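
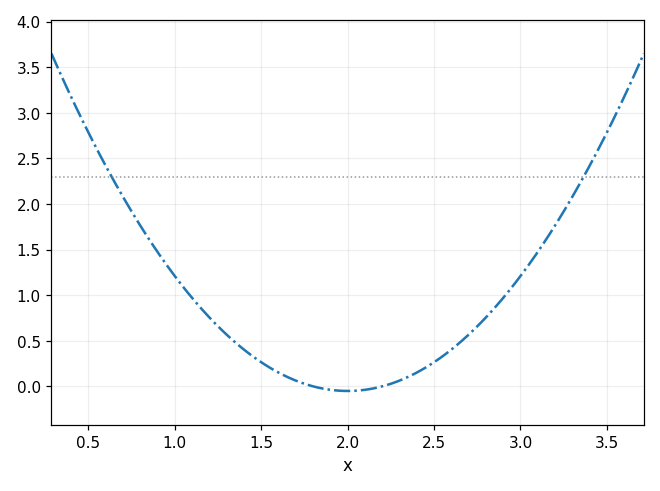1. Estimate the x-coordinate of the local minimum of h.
2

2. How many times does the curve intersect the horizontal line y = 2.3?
2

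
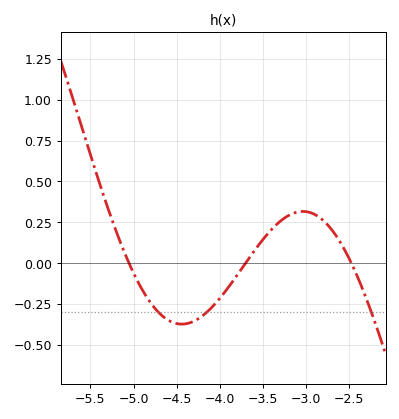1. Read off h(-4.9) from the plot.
-0.15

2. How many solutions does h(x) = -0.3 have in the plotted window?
3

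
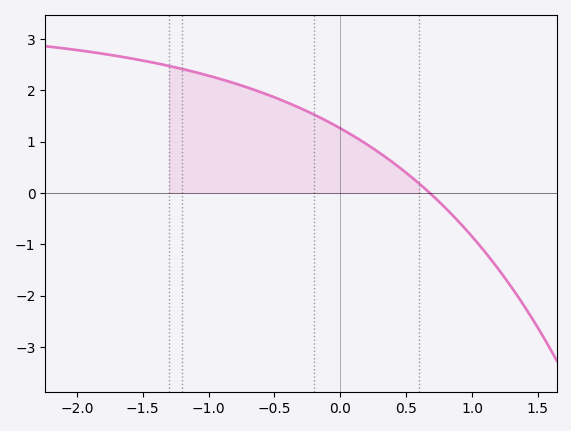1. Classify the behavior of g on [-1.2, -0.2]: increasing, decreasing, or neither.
decreasing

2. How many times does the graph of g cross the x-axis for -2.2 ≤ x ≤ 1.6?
1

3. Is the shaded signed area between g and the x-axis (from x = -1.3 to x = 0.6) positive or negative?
positive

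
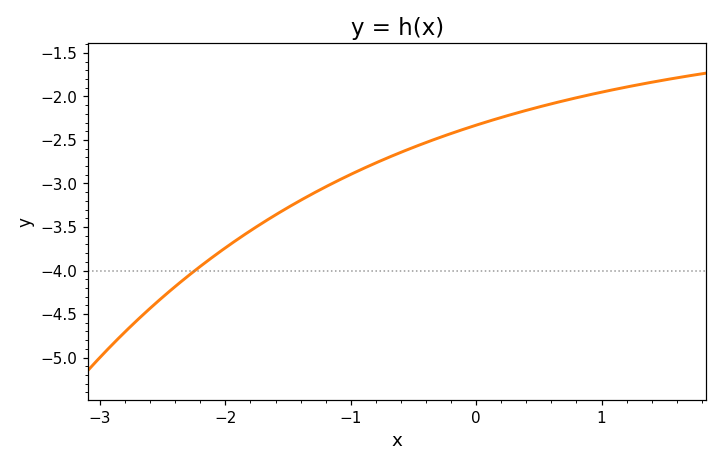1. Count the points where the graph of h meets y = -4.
1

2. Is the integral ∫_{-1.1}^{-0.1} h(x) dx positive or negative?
negative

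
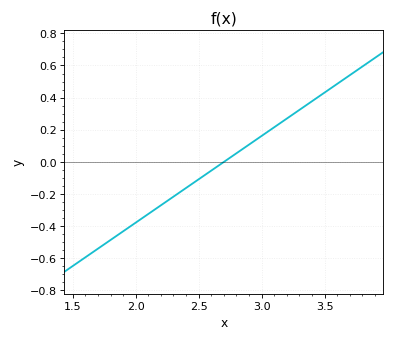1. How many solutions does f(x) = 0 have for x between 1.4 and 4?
1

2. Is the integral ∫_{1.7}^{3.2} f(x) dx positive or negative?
negative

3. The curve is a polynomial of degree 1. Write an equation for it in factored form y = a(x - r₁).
y = 0.54(x - 2.7)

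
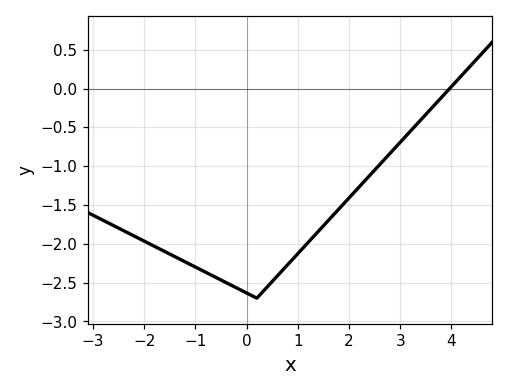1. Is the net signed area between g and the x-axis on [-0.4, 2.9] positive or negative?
negative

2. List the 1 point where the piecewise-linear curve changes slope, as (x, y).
(0.2, -2.7)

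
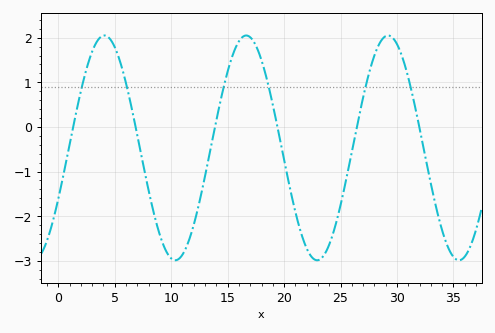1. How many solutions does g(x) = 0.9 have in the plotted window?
6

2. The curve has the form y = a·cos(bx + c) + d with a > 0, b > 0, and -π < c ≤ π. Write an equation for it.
y = 2.52cos(0.5x - 2.04) - 0.47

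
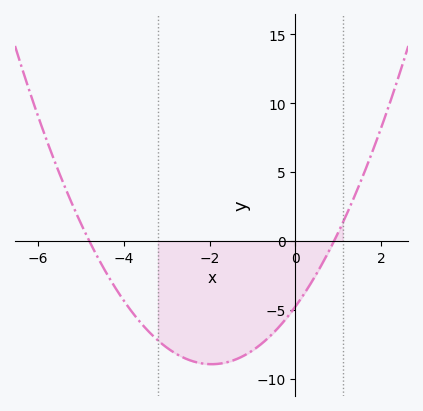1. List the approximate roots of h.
-4.8, 0.8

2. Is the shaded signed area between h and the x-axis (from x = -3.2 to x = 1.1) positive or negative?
negative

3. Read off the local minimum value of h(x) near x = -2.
-9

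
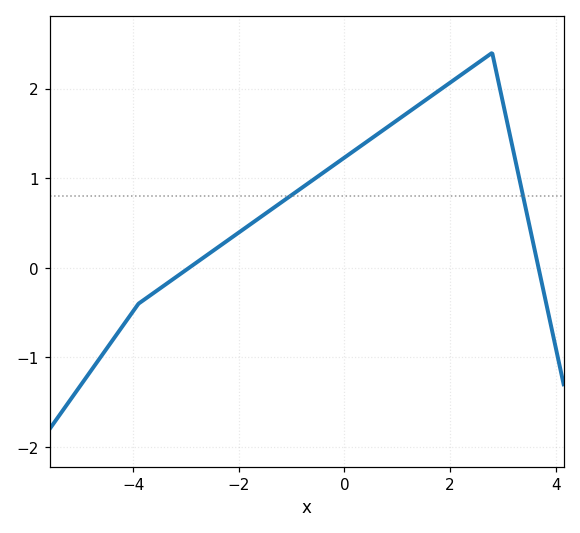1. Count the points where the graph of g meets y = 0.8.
2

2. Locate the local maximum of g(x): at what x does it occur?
2.8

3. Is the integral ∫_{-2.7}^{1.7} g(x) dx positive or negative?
positive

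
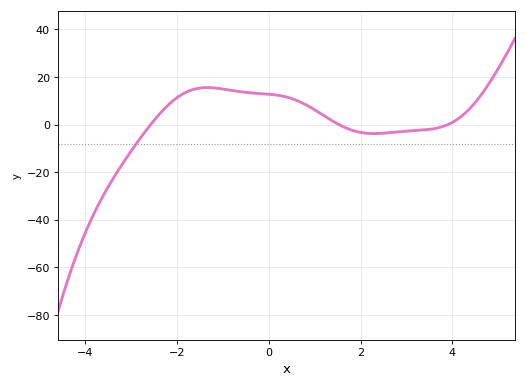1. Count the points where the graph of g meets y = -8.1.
1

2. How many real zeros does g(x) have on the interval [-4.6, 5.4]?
3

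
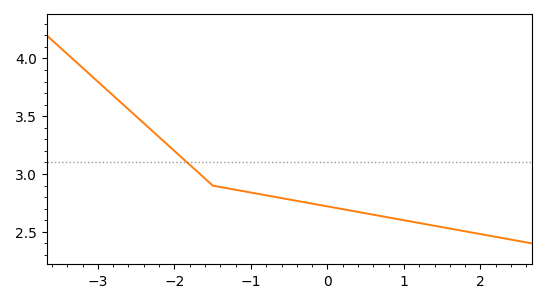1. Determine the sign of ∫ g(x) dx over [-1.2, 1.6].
positive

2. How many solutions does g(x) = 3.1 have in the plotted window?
1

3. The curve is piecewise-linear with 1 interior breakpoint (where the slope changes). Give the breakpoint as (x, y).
(-1.5, 2.9)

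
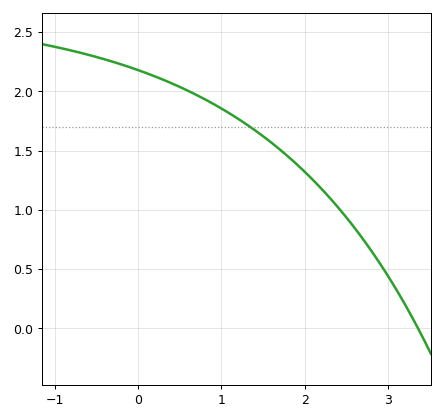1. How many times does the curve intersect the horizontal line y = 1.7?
1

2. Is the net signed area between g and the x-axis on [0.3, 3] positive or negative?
positive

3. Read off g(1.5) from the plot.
1.6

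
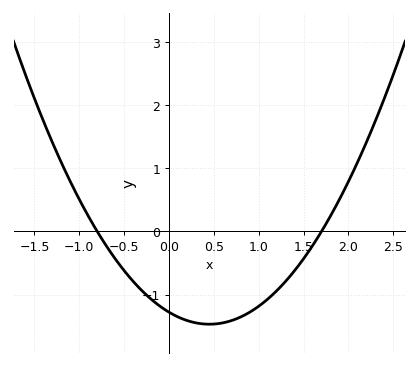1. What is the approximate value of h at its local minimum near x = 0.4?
-1.47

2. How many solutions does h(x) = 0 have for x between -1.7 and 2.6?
2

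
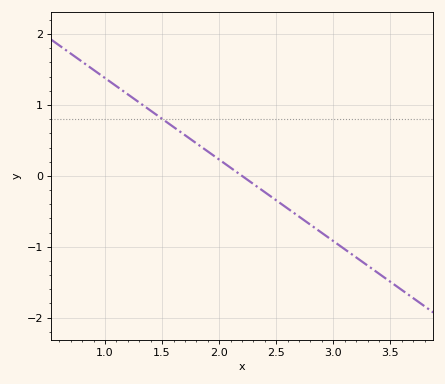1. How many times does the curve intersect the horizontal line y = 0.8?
1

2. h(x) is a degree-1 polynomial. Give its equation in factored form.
y = -1.15(x - 2.2)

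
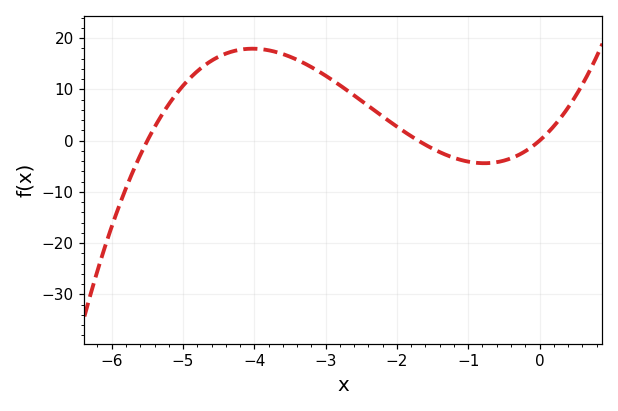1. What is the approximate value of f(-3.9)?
17.8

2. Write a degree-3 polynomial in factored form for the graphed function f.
y = 1.3(x + 5.5)(x + 1.7)(x - 0)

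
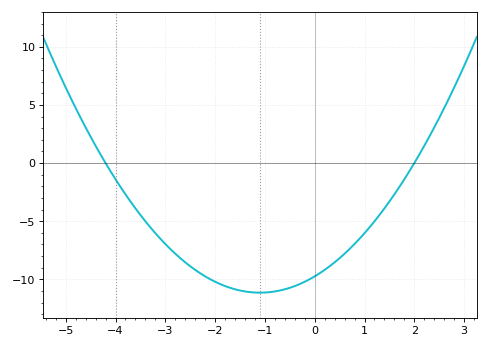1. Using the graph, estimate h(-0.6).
-10.9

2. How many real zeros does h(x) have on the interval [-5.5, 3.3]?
2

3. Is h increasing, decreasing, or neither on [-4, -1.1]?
decreasing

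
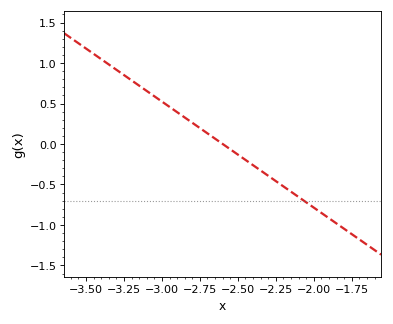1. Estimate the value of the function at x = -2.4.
-0.262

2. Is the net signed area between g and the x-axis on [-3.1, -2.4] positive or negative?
positive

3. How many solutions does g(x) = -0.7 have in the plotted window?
1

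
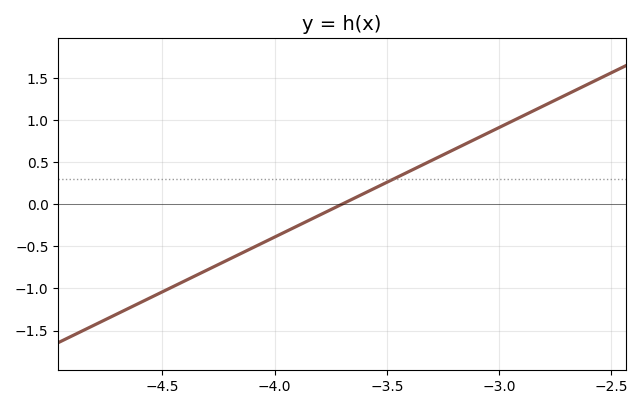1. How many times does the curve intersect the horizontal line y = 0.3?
1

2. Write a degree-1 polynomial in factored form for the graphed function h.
y = 1.3(x + 3.7)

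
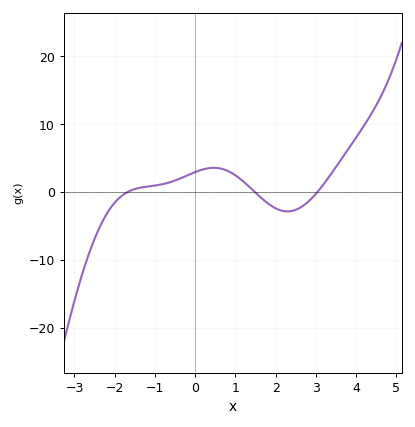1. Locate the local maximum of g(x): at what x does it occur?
0.4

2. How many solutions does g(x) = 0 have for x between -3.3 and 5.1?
3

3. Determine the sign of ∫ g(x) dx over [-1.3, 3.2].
positive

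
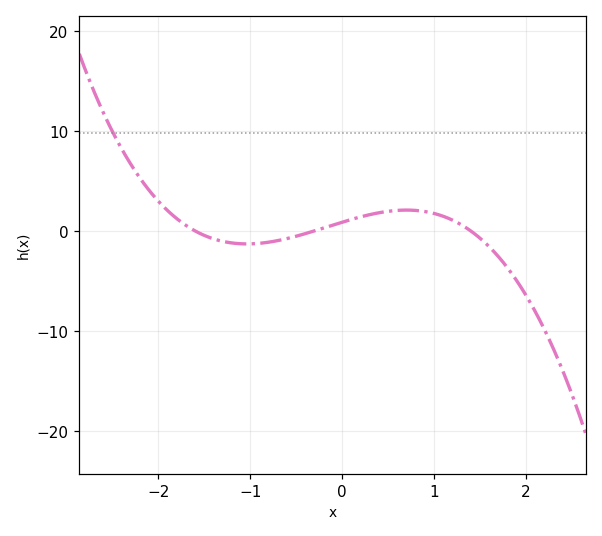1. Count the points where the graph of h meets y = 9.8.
1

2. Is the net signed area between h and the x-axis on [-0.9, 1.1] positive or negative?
positive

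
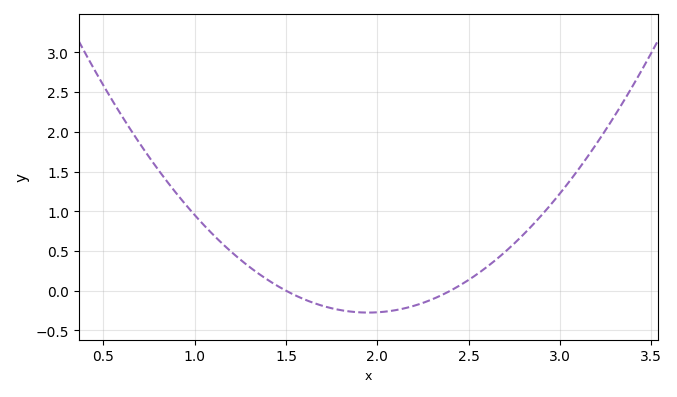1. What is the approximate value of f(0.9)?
1.22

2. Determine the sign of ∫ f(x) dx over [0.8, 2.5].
positive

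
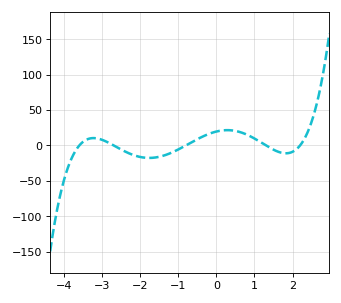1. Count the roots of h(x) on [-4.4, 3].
5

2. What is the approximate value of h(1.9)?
-10.8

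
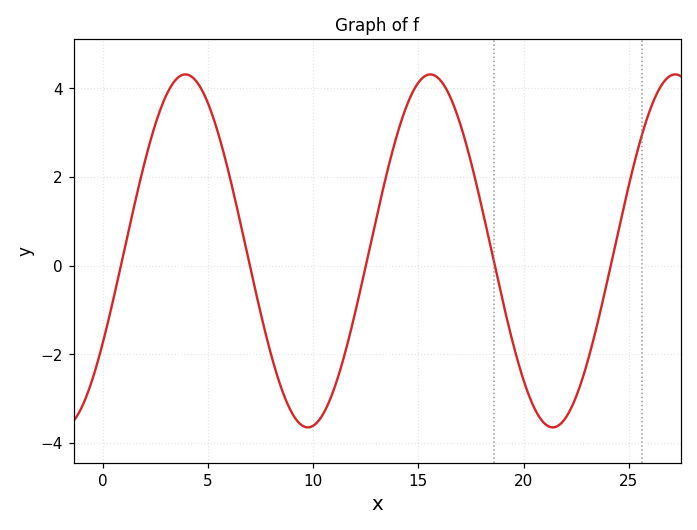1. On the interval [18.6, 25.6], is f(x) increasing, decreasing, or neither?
neither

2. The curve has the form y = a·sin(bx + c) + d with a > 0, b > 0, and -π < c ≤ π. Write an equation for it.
y = 3.98sin(0.54x - 0.552) + 0.33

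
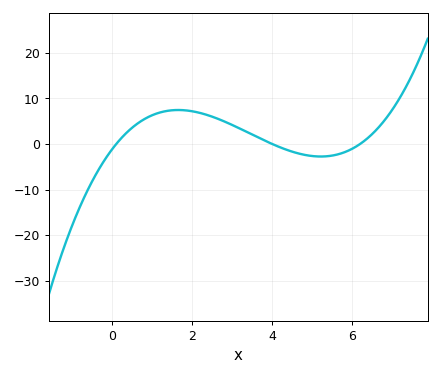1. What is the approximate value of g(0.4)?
2.82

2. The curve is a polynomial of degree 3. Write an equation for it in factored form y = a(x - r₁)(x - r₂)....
y = 0.45(x - 0.1)(x - 4)(x - 6.2)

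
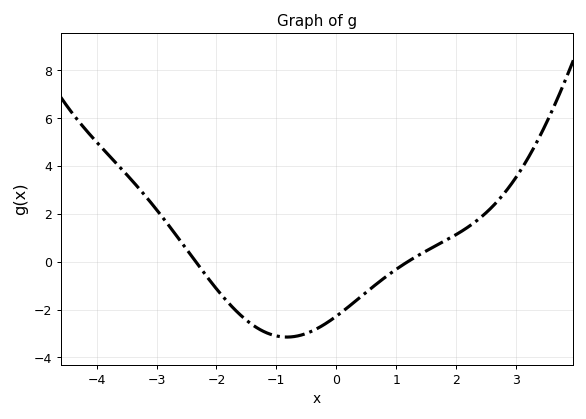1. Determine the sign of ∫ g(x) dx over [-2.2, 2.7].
negative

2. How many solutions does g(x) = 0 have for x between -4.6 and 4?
2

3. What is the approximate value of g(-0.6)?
-3.08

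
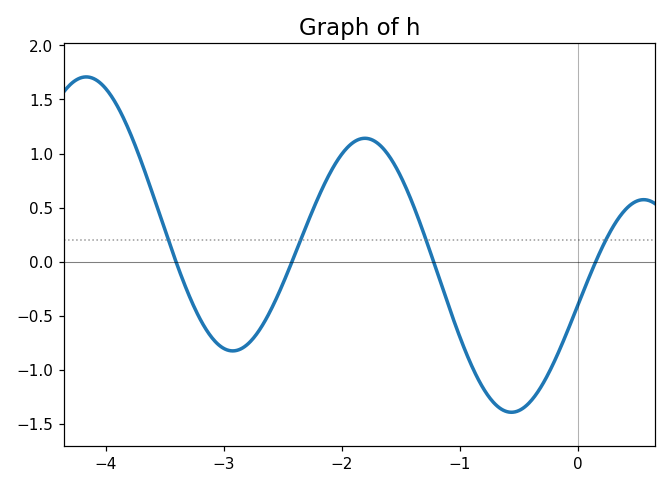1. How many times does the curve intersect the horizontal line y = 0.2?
4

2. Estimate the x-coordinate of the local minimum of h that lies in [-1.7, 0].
-0.56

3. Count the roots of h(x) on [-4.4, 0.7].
4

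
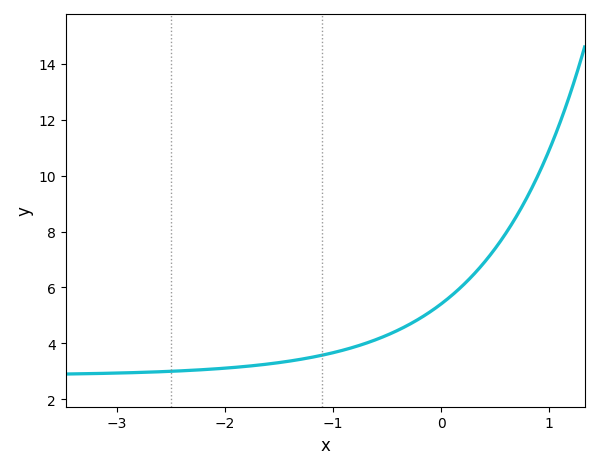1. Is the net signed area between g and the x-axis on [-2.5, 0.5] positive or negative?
positive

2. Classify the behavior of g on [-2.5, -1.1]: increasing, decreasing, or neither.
increasing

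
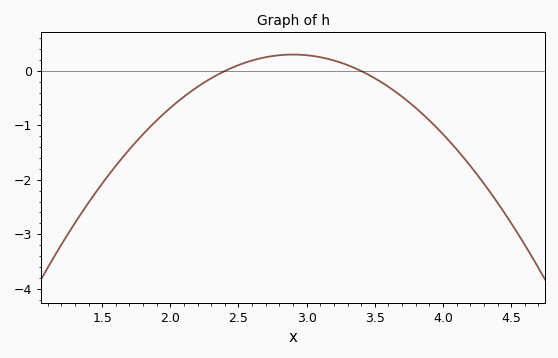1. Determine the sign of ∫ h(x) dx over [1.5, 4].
negative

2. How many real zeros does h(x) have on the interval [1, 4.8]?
2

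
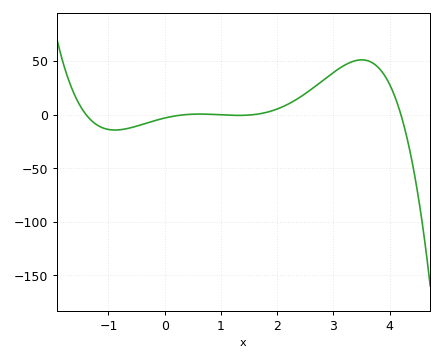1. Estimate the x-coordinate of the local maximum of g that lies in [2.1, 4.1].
3.5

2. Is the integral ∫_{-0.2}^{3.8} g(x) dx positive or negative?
positive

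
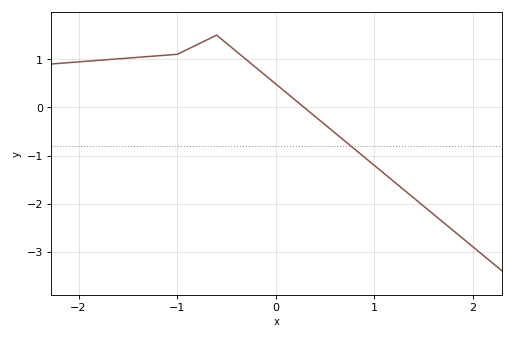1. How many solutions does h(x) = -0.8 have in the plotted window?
1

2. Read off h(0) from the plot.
0.485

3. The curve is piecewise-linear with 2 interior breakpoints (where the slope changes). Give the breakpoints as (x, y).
(-1, 1.1); (-0.6, 1.5)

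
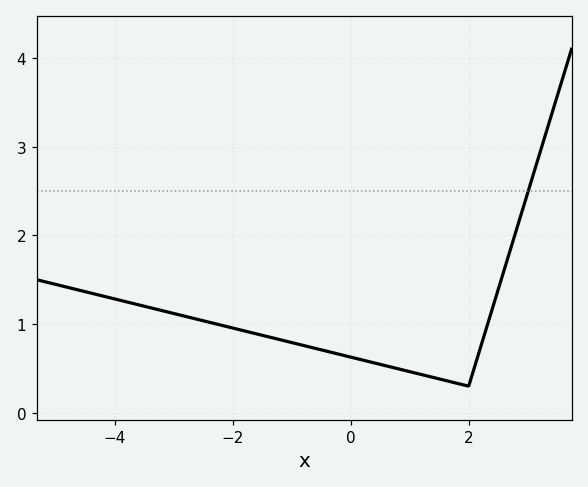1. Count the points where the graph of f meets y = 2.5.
1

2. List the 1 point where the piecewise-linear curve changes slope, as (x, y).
(2, 0.3)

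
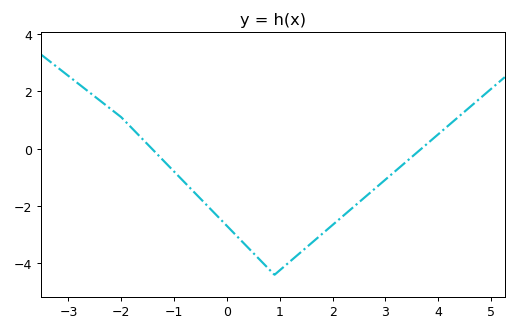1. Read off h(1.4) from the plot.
-3.61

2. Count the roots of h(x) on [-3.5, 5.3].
2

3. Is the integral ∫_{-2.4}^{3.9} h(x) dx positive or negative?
negative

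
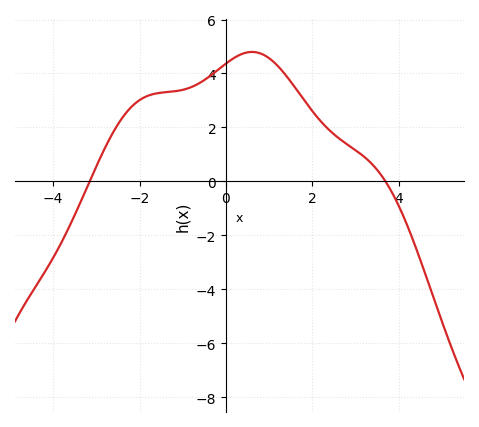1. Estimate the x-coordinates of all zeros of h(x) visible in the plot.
-3.2, 3.6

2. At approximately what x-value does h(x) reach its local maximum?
0.6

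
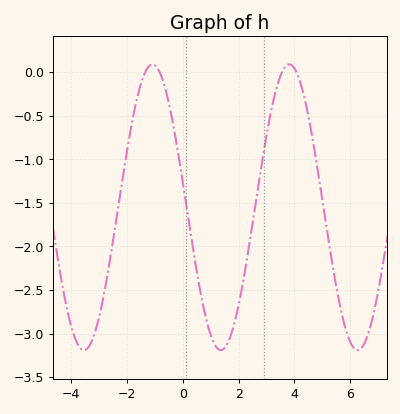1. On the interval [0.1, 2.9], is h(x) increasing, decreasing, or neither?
neither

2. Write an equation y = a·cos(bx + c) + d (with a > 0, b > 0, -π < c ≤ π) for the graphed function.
y = 1.64cos(1.3x + 1.4) - 1.55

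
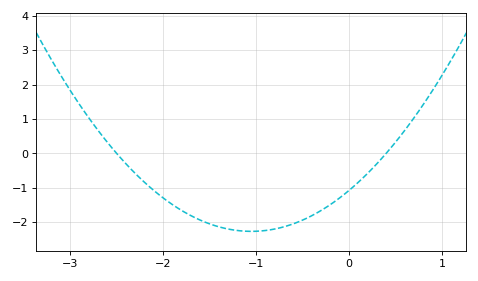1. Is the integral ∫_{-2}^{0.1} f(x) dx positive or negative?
negative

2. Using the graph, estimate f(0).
-1.1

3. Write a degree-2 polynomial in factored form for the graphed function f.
y = 1.08(x + 2.5)(x - 0.4)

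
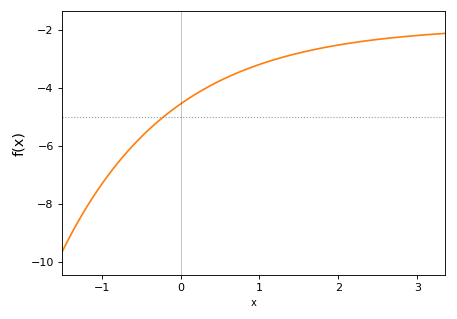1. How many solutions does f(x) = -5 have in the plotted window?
1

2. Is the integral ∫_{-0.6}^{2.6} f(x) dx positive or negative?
negative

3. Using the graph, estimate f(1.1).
-3.11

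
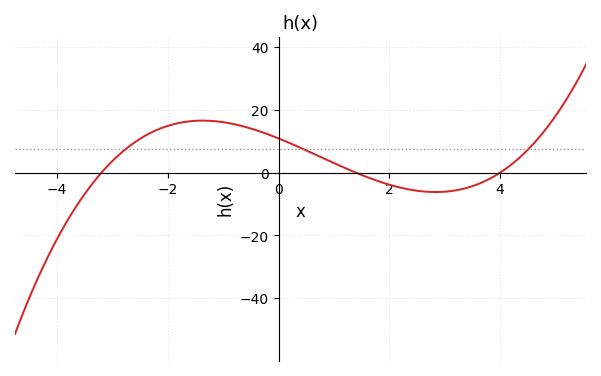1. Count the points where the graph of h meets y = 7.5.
3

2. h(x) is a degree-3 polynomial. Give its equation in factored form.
y = 0.61(x + 3.2)(x - 1.4)(x - 4)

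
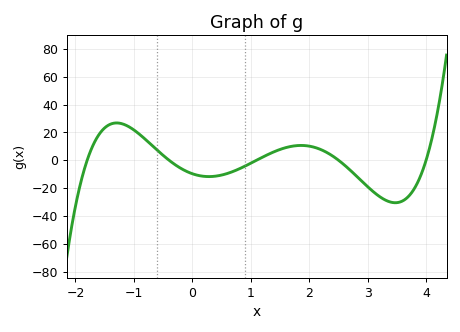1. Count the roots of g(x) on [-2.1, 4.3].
5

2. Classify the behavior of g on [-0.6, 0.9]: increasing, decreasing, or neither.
neither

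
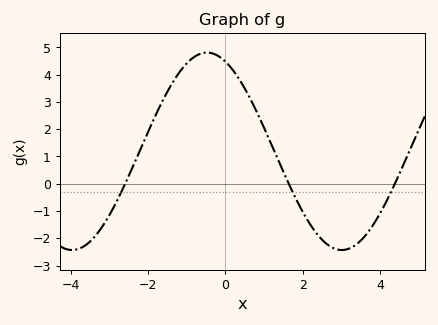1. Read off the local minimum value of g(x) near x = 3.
-2.4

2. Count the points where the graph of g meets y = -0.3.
3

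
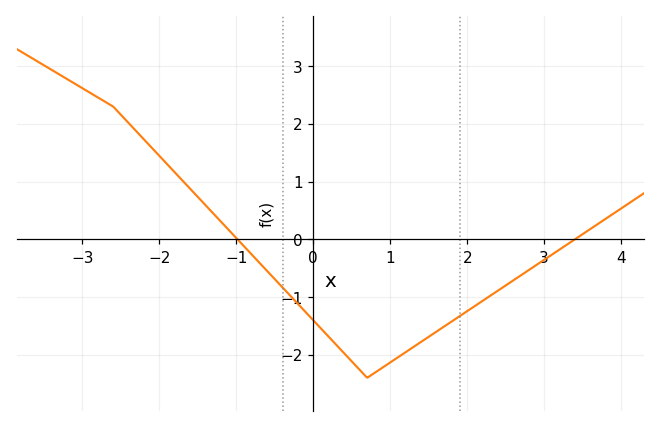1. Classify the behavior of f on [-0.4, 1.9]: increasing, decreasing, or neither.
neither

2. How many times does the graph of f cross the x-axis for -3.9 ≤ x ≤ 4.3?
2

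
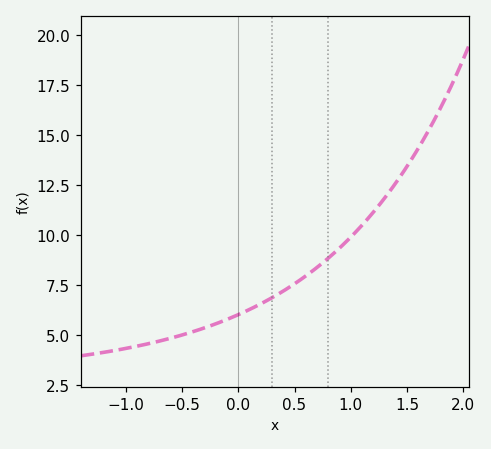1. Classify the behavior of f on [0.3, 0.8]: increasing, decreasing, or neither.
increasing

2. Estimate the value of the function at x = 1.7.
15.4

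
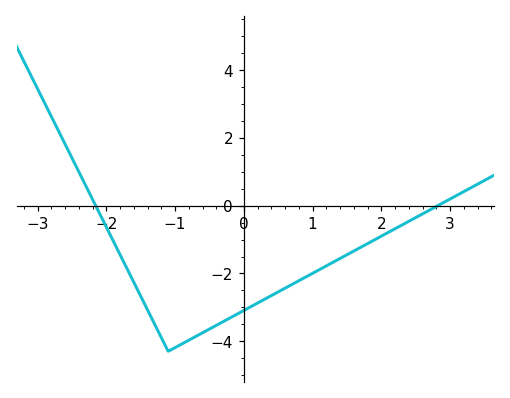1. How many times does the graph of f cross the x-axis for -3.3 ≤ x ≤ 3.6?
2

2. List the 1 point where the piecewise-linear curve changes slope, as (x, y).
(-1.1, -4.3)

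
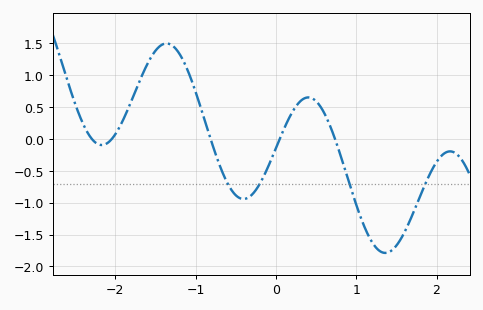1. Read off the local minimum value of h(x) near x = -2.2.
-0.1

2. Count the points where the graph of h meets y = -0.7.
4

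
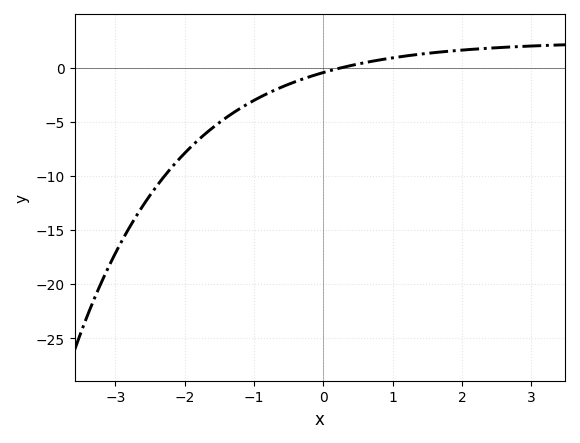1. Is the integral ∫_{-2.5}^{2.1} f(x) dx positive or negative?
negative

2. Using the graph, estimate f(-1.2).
-3.76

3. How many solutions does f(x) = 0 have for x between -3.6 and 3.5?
1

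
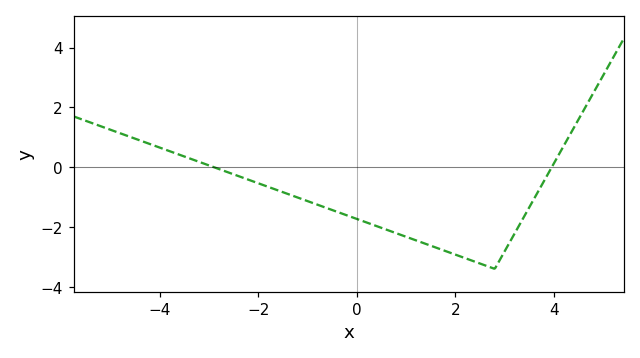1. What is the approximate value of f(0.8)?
-2.21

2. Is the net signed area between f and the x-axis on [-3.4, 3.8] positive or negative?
negative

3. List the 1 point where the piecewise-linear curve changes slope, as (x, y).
(2.8, -3.4)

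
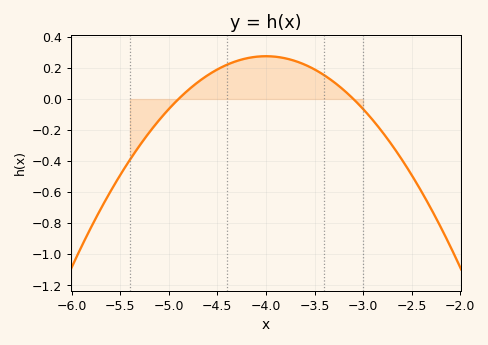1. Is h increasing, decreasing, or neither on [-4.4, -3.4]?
neither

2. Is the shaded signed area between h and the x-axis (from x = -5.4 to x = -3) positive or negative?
positive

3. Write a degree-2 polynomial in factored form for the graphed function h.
y = -0.34(x + 4.9)(x + 3.1)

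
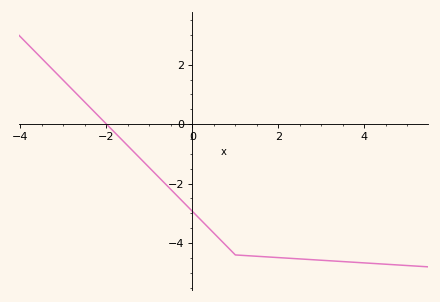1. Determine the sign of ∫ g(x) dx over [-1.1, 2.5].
negative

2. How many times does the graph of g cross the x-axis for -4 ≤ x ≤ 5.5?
1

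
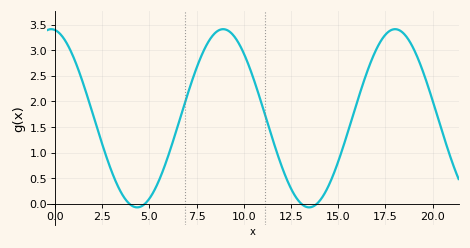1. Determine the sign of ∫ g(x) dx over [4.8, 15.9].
positive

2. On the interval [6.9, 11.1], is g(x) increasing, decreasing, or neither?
neither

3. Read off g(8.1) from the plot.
3.15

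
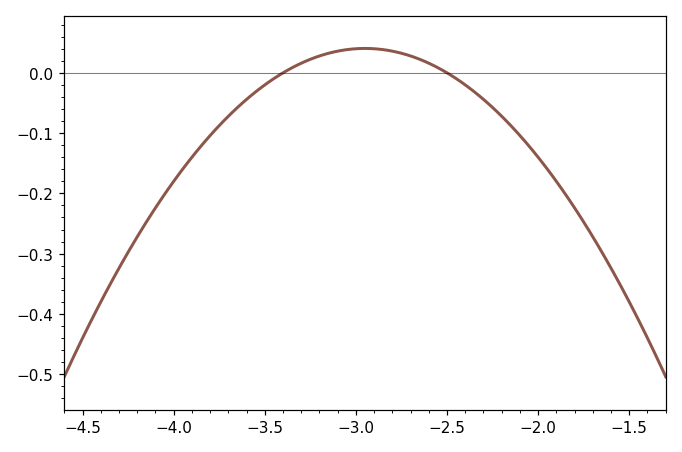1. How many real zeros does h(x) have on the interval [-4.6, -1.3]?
2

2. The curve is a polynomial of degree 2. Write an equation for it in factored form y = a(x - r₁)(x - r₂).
y = -0.2(x + 3.4)(x + 2.5)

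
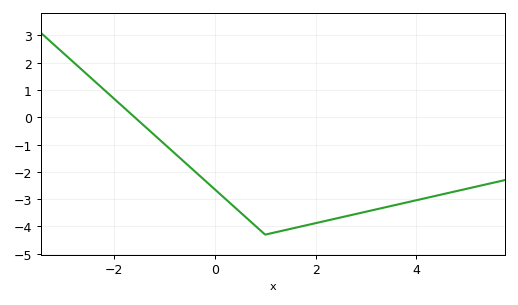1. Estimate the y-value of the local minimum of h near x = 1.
-4.3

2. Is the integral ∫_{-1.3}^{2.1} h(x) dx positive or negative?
negative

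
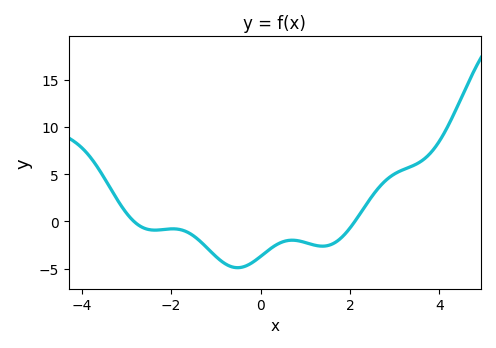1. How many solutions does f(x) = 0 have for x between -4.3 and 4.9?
2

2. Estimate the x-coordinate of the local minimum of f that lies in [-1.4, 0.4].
-0.514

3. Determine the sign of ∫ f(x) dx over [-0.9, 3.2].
negative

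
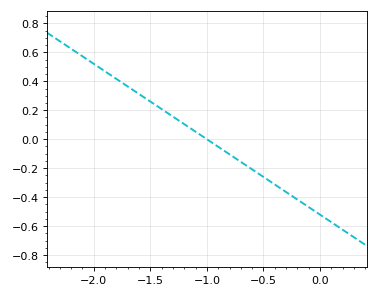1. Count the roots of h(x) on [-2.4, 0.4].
1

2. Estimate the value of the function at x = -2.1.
0.572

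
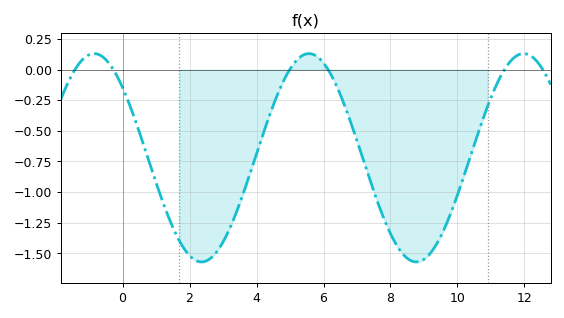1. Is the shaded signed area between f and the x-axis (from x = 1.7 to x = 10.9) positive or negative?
negative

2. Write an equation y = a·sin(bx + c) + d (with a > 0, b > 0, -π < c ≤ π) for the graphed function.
y = 0.85sin(0.98x + 2.4) - 0.72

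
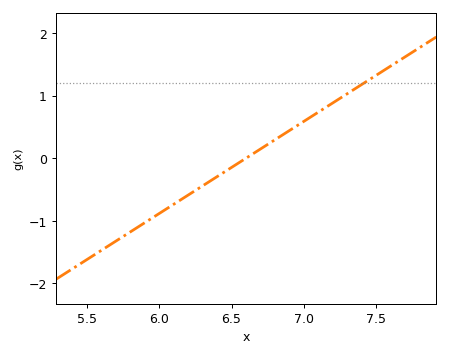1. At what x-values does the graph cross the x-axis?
6.6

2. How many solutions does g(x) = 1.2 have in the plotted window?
1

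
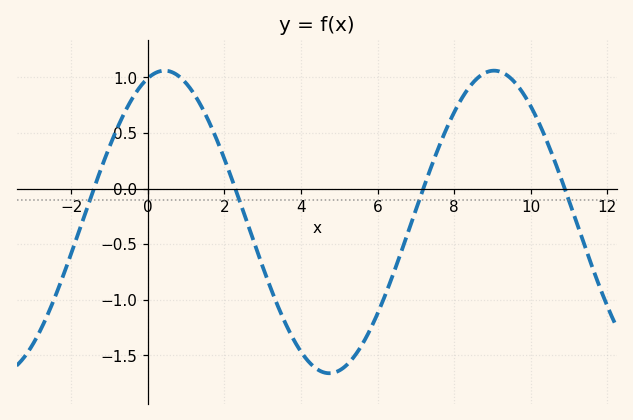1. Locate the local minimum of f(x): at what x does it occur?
4.74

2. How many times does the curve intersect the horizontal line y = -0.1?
4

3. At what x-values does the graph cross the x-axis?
-1.41, 2.28, 7.2, 10.9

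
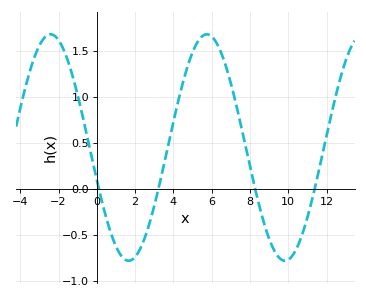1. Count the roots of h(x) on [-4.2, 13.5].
4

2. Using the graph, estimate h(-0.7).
0.75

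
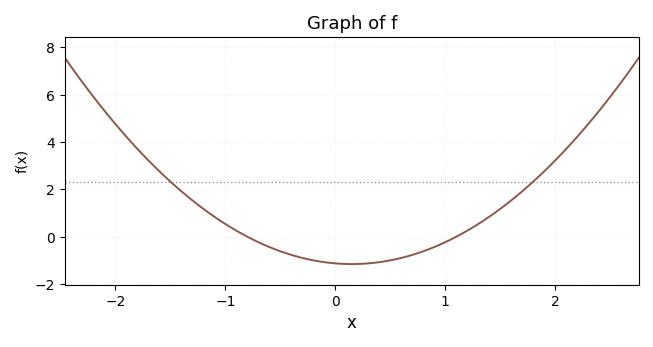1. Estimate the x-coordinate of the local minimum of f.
0.1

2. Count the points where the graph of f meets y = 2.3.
2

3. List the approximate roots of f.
-0.8, 1.1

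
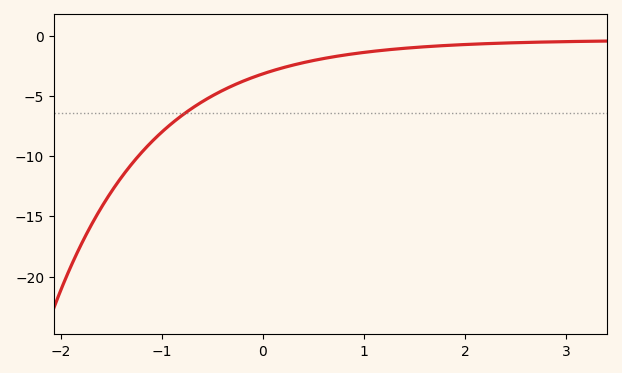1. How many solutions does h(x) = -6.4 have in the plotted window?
1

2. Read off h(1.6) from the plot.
-0.909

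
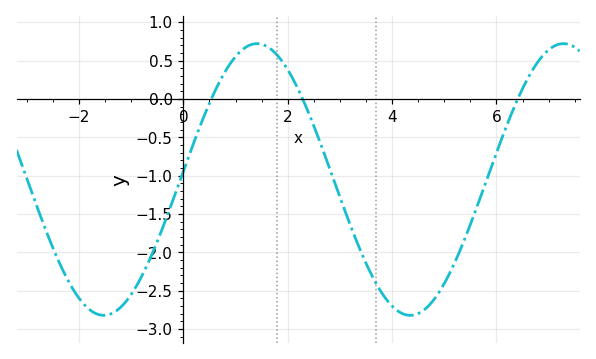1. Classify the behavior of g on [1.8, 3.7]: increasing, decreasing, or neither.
decreasing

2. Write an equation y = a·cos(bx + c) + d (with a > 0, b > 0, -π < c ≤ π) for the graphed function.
y = 1.77cos(1.1x - 1.5) - 1.05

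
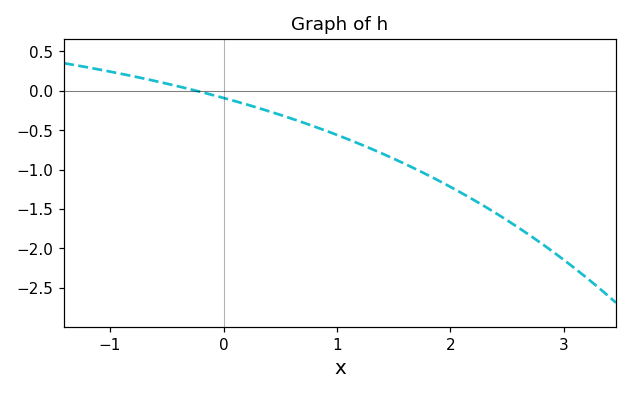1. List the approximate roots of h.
-0.238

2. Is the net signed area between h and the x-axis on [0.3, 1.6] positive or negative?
negative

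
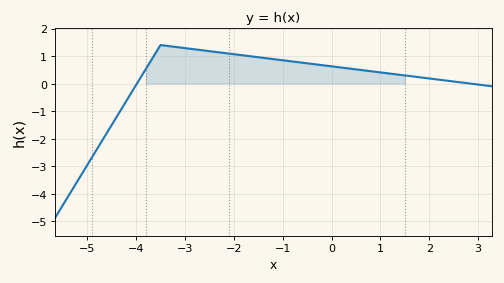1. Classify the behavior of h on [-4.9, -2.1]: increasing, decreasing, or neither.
neither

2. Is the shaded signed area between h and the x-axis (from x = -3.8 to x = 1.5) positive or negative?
positive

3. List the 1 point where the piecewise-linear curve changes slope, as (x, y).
(-3.5, 1.4)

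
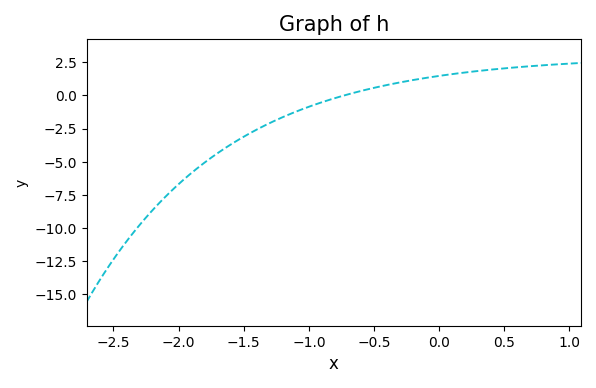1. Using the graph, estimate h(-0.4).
1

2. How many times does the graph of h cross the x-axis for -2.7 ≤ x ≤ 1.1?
1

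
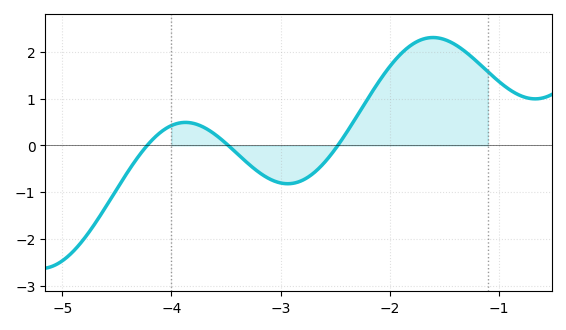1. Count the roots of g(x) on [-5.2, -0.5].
3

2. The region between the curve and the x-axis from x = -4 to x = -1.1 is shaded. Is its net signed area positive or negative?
positive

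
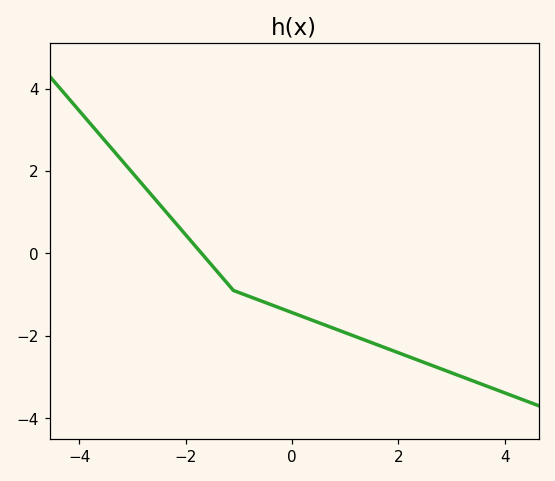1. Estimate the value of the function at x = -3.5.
2.8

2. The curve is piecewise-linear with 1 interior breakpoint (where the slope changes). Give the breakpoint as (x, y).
(-1.1, -0.9)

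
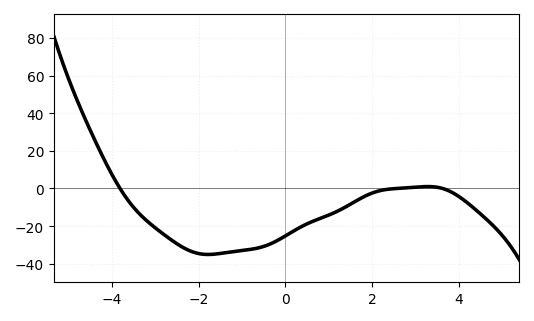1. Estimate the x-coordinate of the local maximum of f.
3.2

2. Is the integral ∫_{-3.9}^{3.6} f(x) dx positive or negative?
negative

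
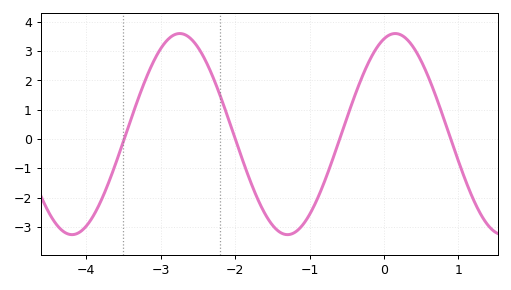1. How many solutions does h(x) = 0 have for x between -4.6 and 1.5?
4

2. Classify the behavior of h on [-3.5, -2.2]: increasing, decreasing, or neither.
neither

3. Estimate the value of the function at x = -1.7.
-2.02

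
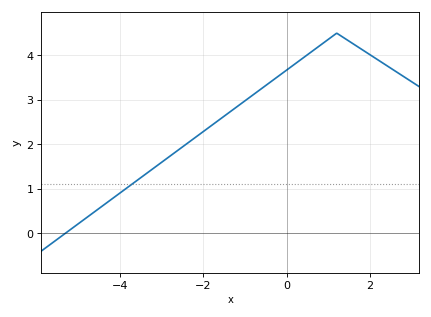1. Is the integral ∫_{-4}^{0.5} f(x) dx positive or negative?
positive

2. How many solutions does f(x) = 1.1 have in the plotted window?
1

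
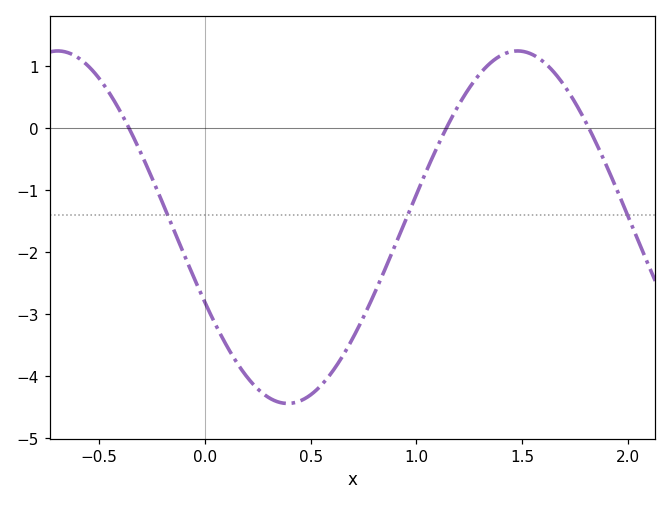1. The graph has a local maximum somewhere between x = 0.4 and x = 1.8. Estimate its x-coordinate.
1.48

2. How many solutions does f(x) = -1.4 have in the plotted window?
3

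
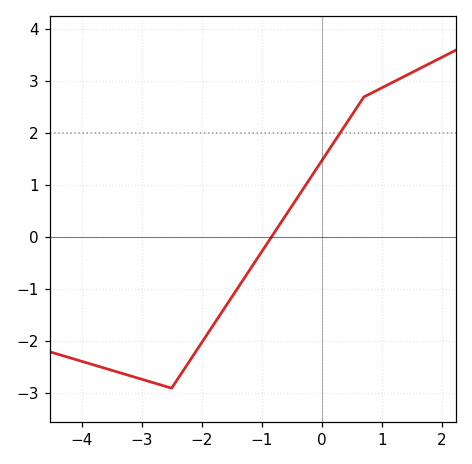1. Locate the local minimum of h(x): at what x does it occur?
-2.5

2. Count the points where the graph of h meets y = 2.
1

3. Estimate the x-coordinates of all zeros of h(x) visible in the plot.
-0.843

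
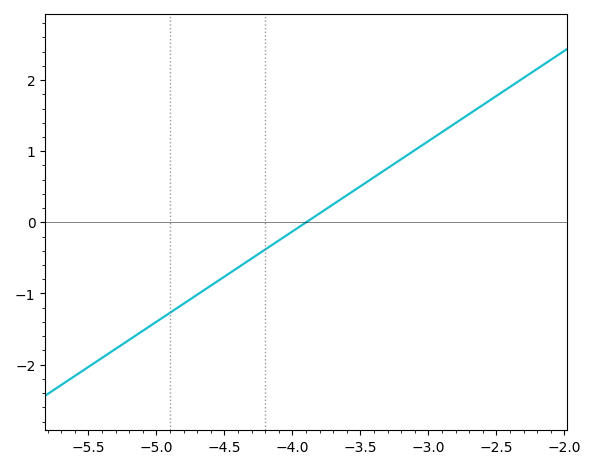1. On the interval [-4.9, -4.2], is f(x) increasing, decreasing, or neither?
increasing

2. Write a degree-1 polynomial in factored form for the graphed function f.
y = 1.27(x + 3.9)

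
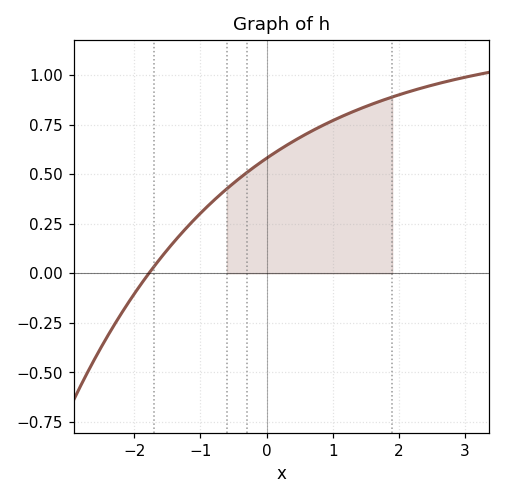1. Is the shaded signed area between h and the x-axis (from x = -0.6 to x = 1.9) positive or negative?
positive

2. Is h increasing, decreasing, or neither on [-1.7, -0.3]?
increasing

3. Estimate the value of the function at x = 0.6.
0.702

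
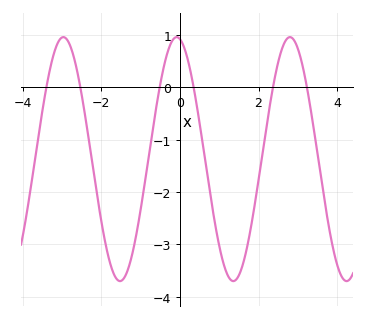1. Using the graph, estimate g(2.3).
-0.3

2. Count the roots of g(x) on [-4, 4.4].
6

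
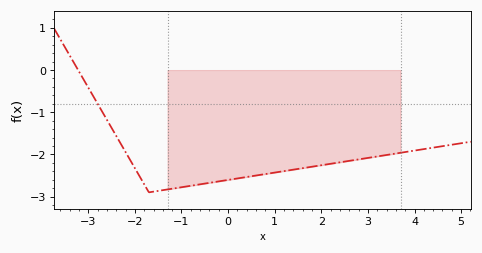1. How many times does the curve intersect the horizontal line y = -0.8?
1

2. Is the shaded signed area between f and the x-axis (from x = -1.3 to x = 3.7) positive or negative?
negative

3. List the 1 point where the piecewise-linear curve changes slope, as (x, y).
(-1.7, -2.9)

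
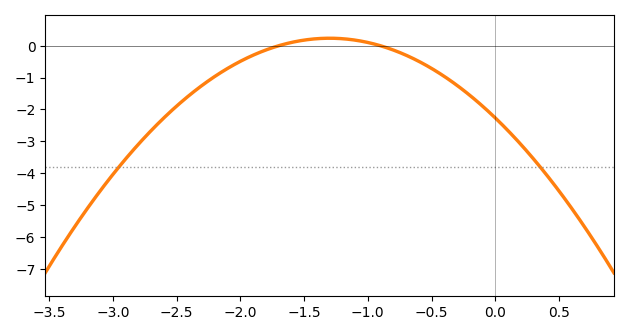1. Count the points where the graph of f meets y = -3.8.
2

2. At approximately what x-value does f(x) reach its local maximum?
-1.3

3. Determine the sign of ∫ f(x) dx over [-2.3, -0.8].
negative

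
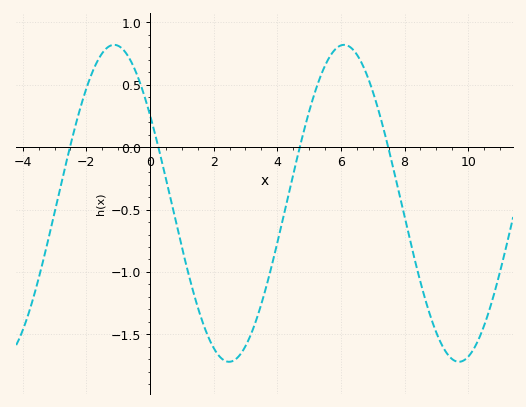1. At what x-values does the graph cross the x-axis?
-2.51, 0.264, 4.71, 7.49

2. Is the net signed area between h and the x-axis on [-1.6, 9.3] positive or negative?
negative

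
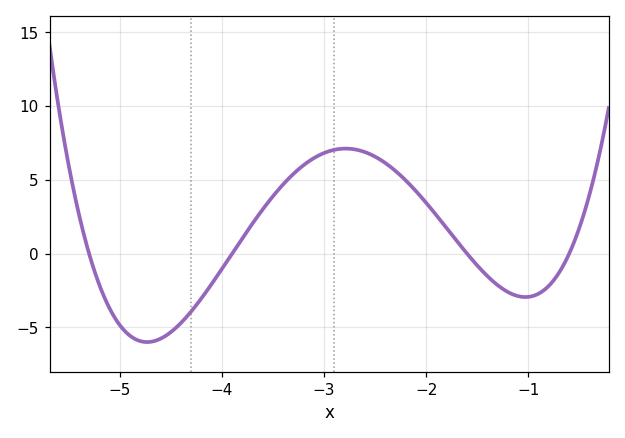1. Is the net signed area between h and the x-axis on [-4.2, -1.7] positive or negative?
positive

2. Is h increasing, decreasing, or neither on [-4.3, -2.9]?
increasing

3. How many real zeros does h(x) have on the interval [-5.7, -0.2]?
4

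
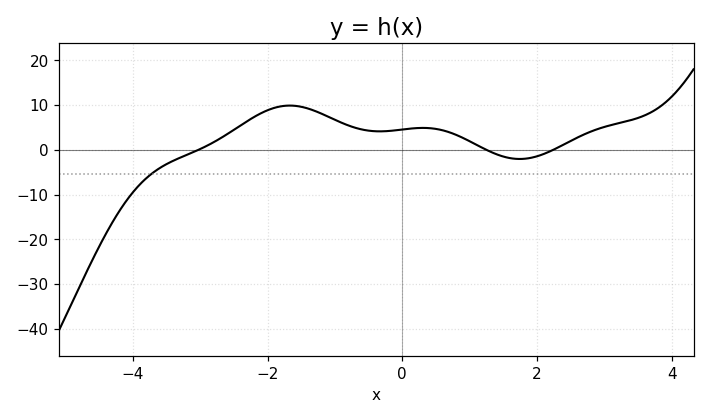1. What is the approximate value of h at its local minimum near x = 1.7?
-2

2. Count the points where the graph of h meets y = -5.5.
1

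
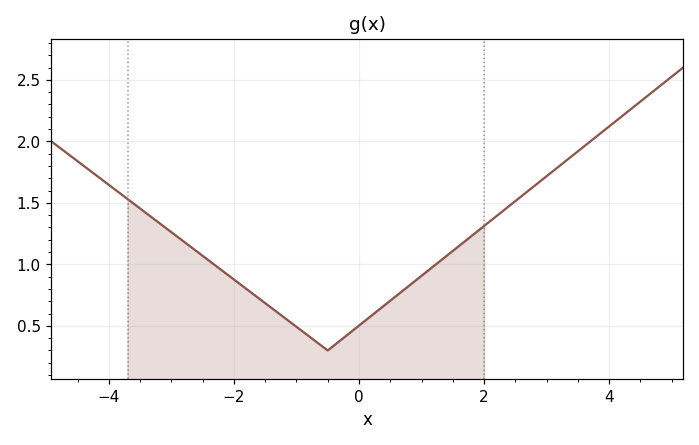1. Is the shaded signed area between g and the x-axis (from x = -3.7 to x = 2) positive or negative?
positive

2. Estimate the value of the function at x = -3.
1.25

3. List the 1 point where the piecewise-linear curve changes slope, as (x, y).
(-0.5, 0.3)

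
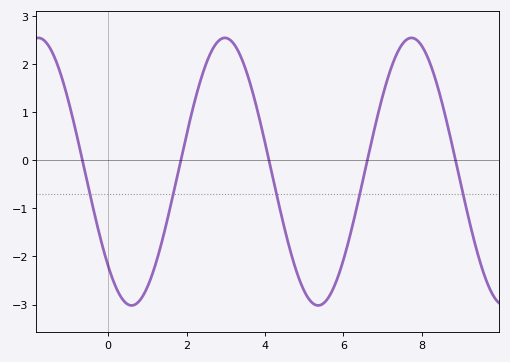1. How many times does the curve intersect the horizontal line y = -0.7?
5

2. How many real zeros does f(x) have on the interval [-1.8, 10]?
5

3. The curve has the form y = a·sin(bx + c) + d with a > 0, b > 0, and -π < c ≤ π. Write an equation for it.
y = 2.78sin(1.32x - 2.36) - 0.24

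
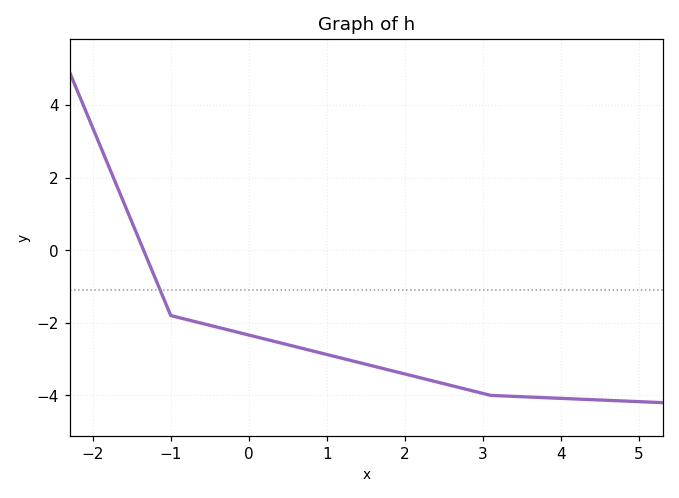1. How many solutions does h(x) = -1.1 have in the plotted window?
1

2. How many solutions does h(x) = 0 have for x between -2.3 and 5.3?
1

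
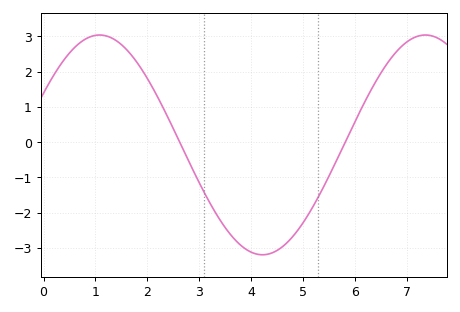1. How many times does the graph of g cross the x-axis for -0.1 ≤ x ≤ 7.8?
2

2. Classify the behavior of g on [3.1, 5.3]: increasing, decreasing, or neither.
neither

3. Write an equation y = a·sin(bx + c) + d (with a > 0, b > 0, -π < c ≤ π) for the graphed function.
y = 3.12sin(1x + 0.492) - 0.08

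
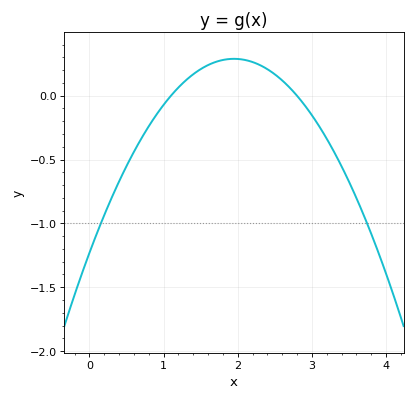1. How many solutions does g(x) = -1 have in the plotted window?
2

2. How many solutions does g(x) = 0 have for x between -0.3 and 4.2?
2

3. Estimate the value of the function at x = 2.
0.3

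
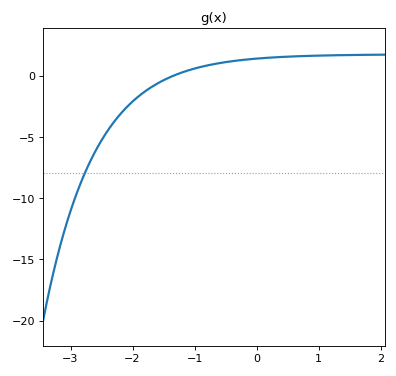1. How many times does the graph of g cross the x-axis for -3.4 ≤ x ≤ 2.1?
1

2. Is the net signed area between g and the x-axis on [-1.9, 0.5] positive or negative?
positive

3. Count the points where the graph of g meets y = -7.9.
1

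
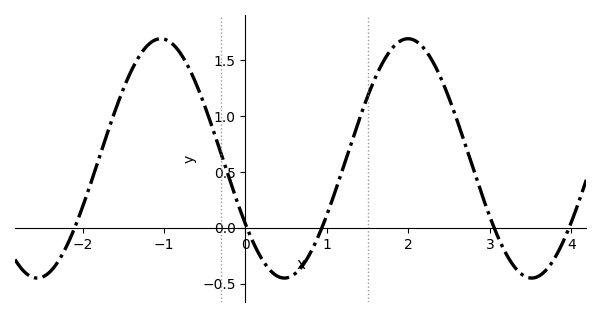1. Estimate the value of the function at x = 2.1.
1.65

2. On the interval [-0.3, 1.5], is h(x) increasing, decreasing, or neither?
neither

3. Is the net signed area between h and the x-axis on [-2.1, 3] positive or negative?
positive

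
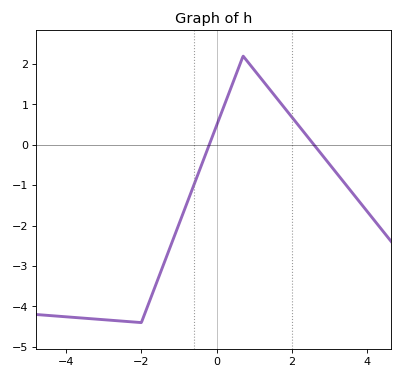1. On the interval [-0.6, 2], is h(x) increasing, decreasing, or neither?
neither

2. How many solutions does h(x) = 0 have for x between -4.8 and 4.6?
2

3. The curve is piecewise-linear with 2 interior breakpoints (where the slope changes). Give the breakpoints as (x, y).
(-2, -4.4); (0.7, 2.2)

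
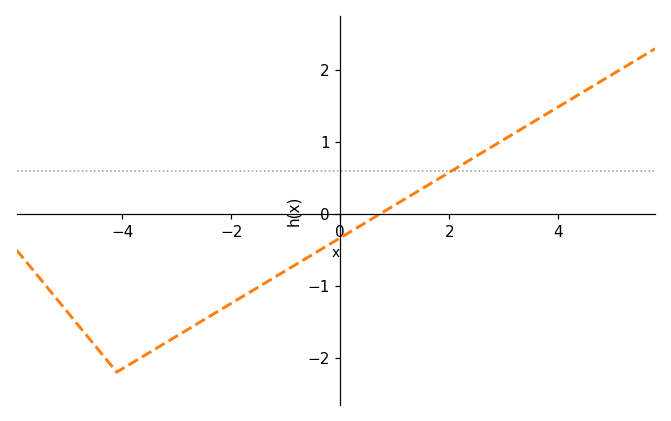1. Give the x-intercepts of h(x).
0.8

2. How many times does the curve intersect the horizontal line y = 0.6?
1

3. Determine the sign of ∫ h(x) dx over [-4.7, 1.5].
negative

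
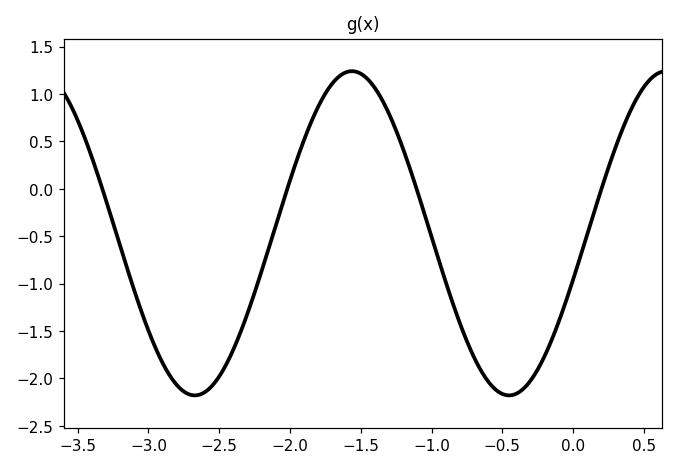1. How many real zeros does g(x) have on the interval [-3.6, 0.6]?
4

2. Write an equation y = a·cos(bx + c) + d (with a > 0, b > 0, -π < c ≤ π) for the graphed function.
y = 1.71cos(2.83x - 1.86) - 0.47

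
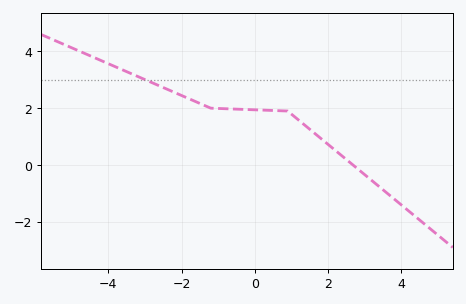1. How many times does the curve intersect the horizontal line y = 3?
1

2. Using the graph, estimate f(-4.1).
3.62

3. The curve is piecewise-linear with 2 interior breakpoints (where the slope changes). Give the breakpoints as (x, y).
(-1.2, 2); (0.9, 1.9)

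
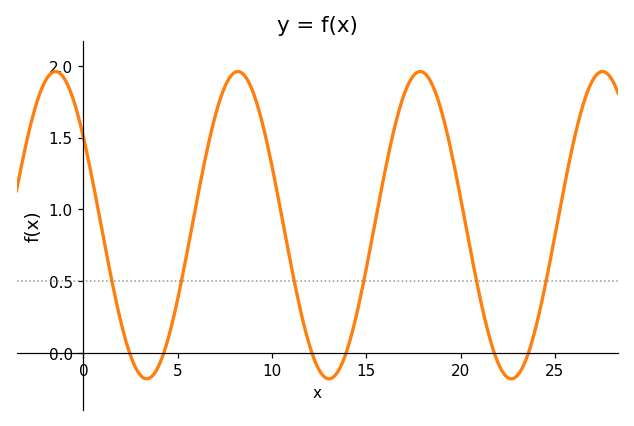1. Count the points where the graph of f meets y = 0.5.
6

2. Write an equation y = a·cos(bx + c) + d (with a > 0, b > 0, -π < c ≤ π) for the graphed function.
y = 1.07cos(0.65x + 0.96) + 0.89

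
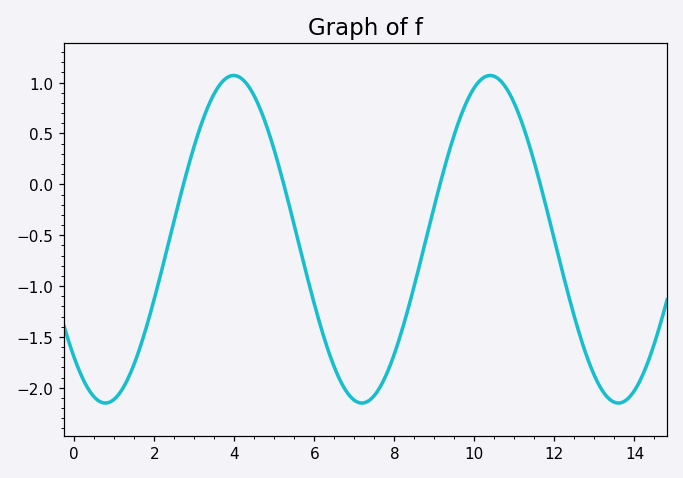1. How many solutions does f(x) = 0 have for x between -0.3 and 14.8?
4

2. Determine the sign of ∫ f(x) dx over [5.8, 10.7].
negative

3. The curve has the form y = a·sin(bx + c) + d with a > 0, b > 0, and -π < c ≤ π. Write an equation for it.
y = 1.61sin(0.98x - 2.33) - 0.54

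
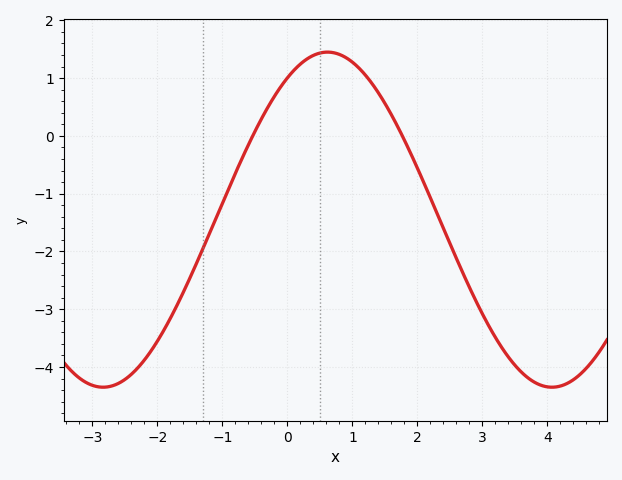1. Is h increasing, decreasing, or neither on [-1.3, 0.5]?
increasing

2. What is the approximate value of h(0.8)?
1.41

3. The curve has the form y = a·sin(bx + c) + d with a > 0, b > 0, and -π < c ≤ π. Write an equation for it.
y = 2.9sin(0.91x + 1.01) - 1.45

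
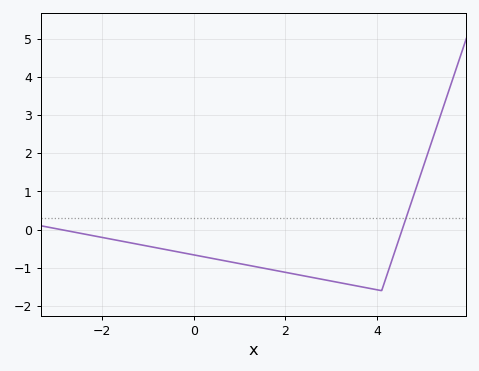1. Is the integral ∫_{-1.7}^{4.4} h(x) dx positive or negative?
negative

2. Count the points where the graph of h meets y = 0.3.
1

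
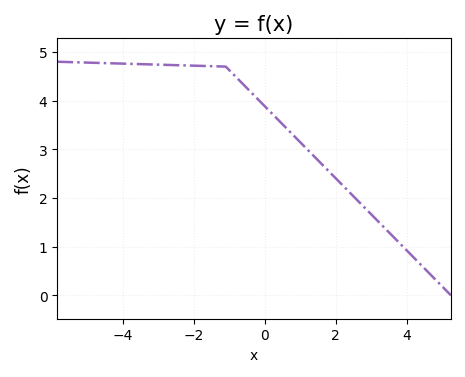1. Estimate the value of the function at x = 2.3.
2.18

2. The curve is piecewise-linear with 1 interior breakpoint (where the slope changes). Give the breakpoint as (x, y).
(-1.1, 4.7)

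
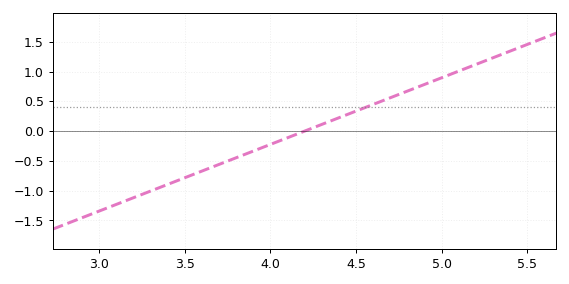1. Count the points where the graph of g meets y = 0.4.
1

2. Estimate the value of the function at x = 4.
-0.2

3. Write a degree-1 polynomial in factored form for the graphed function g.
y = 1.12(x - 4.2)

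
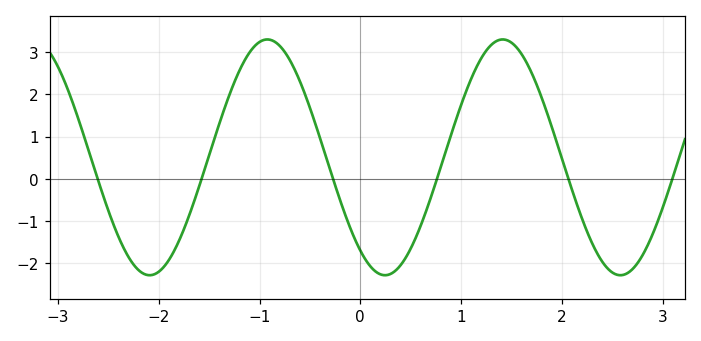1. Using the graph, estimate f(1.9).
1.2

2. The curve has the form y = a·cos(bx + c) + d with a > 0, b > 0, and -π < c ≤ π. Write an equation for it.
y = 2.79cos(2.7x + 2.5) + 0.51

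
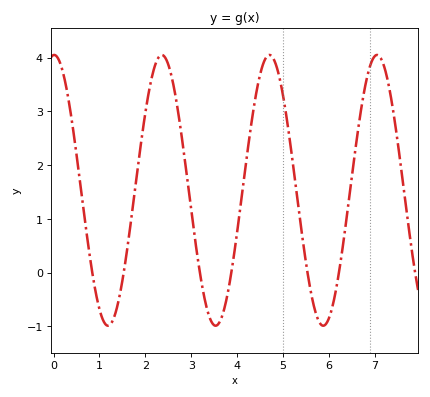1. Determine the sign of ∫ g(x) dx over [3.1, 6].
positive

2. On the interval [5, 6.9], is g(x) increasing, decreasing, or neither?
neither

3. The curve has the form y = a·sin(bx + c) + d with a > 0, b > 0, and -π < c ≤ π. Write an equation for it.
y = 2.52sin(2.68x + 1.53) + 1.53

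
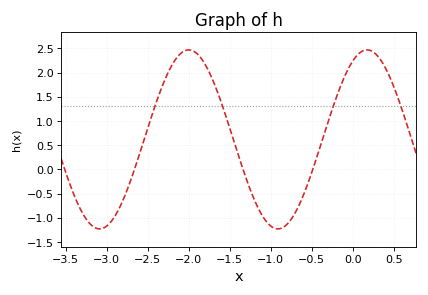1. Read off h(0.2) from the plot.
2.46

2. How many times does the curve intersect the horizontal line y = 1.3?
4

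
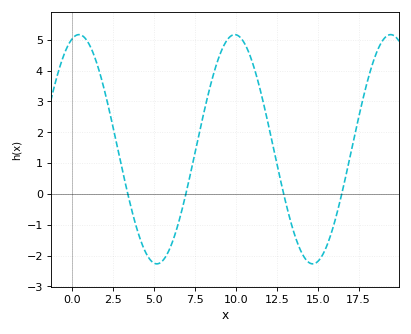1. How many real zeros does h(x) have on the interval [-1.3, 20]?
4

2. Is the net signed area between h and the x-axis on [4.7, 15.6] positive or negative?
positive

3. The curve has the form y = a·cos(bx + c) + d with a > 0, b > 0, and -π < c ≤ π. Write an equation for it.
y = 3.72cos(0.66x - 0.272) + 1.45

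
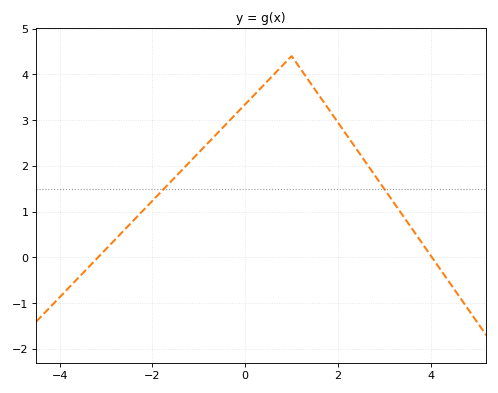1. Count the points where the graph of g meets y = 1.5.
2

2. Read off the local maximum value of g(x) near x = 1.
4.4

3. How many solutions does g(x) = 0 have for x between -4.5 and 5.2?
2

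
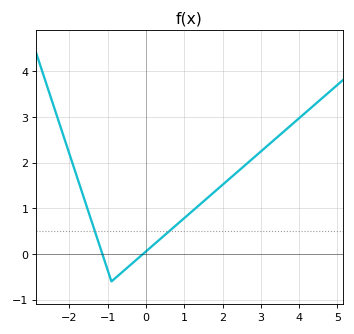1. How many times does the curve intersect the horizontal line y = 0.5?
2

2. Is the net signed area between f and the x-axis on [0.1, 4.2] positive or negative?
positive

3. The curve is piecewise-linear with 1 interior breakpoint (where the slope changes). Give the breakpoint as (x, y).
(-0.9, -0.6)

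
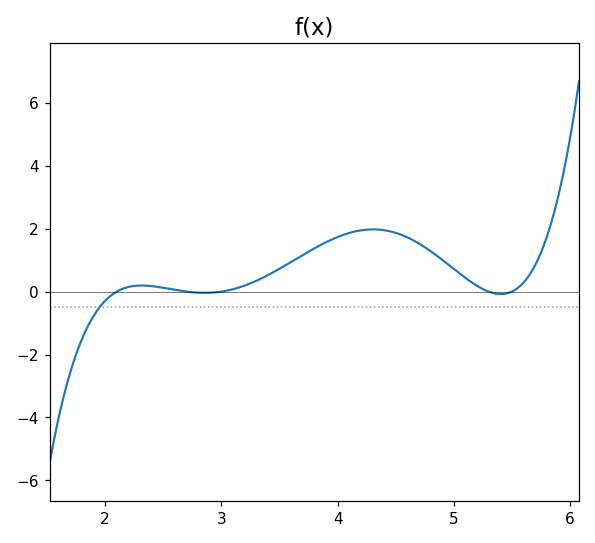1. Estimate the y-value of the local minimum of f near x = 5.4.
0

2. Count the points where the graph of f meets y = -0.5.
1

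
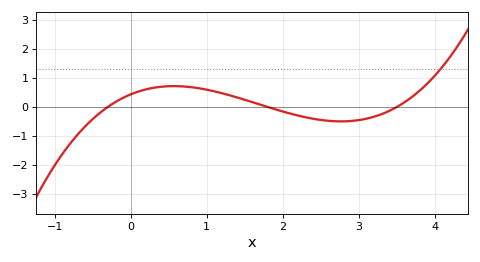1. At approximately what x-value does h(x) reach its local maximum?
0.569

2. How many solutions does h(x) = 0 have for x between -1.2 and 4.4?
3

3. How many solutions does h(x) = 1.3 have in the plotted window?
1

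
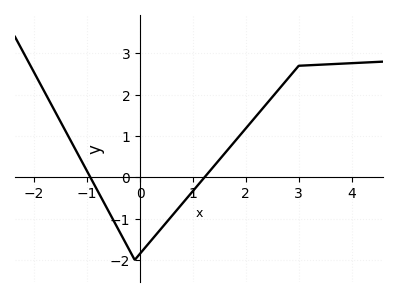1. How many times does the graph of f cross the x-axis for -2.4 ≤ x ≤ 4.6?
2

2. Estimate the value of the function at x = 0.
-1.8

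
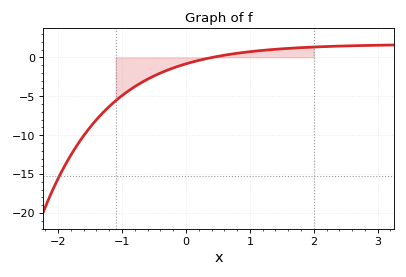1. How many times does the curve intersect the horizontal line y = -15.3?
1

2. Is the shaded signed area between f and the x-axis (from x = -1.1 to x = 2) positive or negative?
negative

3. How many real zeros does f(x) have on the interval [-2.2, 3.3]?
1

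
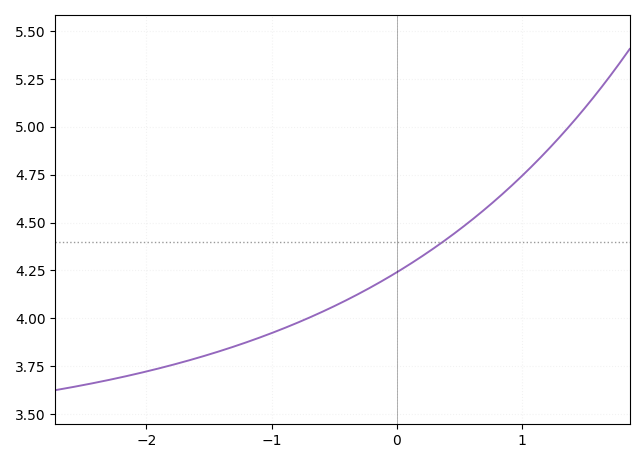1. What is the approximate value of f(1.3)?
4.94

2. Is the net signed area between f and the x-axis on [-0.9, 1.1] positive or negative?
positive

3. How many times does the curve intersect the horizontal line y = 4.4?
1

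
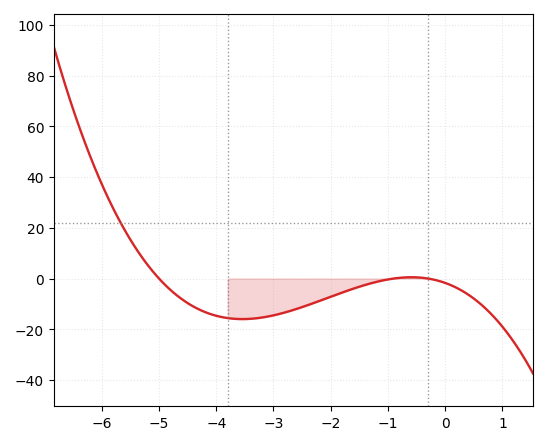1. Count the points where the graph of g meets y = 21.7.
1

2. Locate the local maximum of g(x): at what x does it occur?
-0.59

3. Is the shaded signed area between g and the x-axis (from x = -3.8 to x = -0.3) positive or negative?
negative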